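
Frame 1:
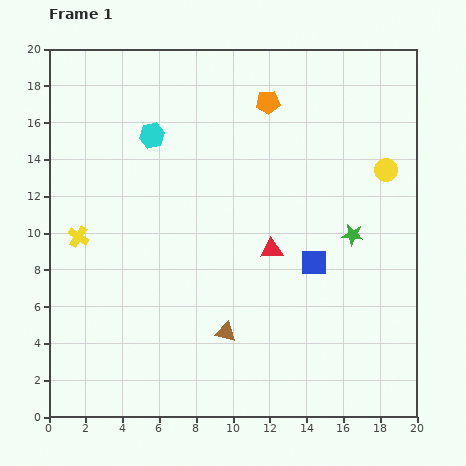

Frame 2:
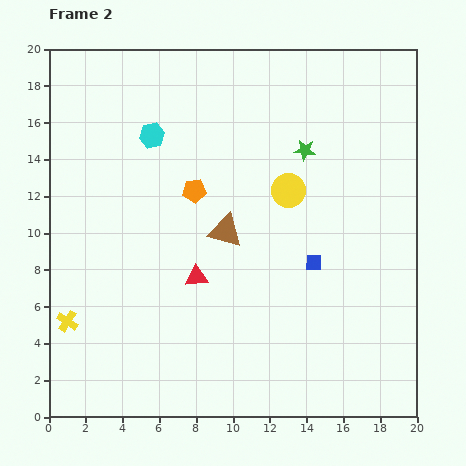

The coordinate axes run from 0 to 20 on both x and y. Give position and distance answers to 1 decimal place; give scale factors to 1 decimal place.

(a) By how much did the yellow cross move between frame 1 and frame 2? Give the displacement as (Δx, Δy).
(-0.6, -4.6)

The yellow cross was at (1.6, 9.8) in frame 1 and (1.0, 5.2) in frame 2.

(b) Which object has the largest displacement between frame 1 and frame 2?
the orange pentagon

(moved 6.2; next 5.5)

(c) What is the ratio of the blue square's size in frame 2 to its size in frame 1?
0.6×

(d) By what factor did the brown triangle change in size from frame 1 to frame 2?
1.7×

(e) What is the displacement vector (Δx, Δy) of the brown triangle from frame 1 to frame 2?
(0.0, 5.5)

The brown triangle was at (9.6, 4.6) in frame 1 and (9.6, 10.1) in frame 2.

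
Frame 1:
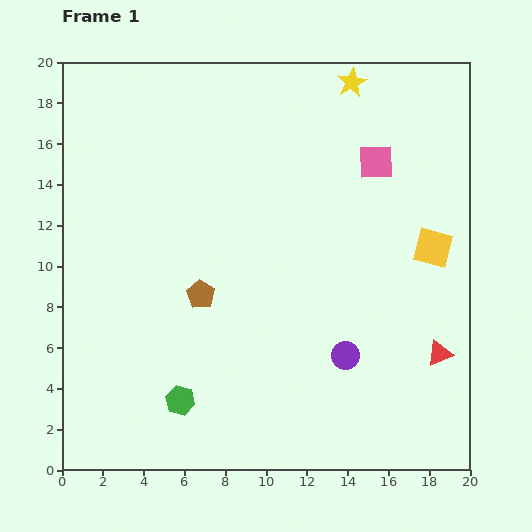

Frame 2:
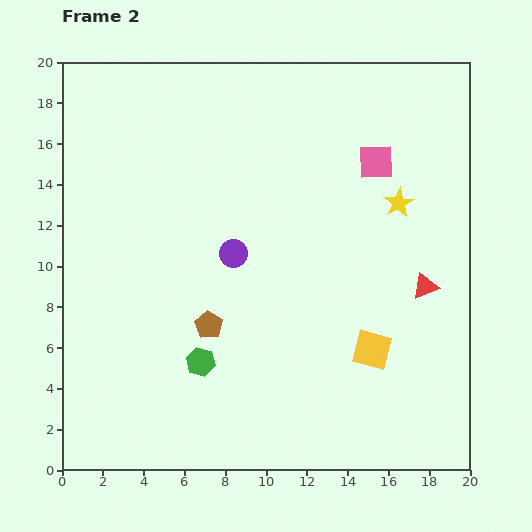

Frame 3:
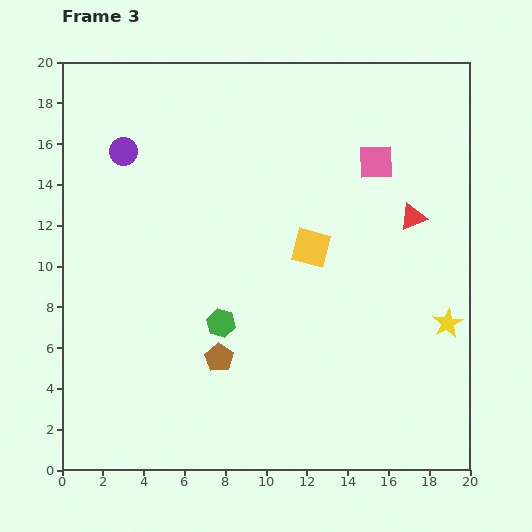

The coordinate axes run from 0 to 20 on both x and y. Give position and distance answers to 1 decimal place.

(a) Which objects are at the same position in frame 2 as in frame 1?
the pink square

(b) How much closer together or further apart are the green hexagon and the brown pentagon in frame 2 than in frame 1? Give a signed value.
-3.5

Distance in frame 1: 5.3. Distance in frame 2: 1.8.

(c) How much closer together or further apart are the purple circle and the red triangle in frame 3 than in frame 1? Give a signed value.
+10.0

Distance in frame 1: 4.6. Distance in frame 3: 14.6.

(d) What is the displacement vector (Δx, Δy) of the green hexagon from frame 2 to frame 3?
(1.0, 1.9)

The green hexagon was at (6.8, 5.3) in frame 2 and (7.8, 7.2) in frame 3.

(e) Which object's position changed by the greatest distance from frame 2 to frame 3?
the purple circle

(moved 7.4; next 6.4)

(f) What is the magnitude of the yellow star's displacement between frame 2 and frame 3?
6.4

The yellow star moved from (16.5, 13.1) to (18.9, 7.2), a distance of √(2.4² + 5.9²) ≈ 6.4.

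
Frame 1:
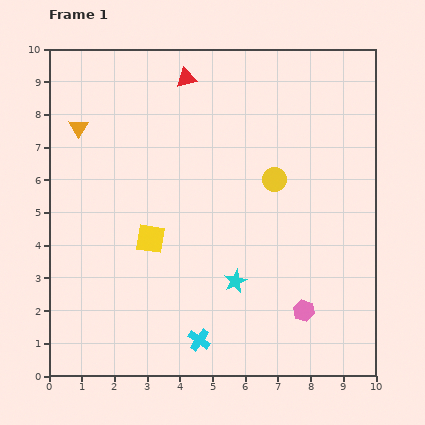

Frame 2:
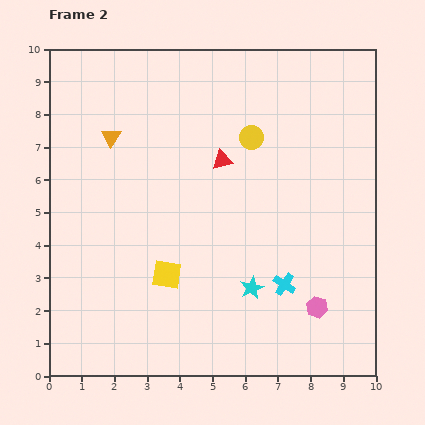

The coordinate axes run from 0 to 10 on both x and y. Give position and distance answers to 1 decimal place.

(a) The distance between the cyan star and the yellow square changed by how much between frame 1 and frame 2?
-0.3

Distance in frame 1: 2.9. Distance in frame 2: 2.6.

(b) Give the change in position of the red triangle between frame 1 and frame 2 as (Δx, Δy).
(1.1, -2.5)

The red triangle was at (4.2, 9.1) in frame 1 and (5.3, 6.6) in frame 2.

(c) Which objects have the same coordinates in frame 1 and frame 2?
none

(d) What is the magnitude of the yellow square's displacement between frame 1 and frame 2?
1.2

The yellow square moved from (3.1, 4.2) to (3.6, 3.1), a distance of √(0.5² + 1.1²) ≈ 1.2.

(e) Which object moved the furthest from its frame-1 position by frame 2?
the cyan cross

(moved 3.1; next 2.7)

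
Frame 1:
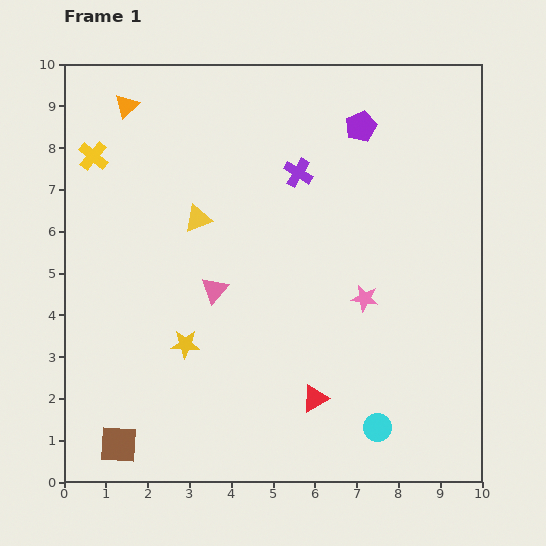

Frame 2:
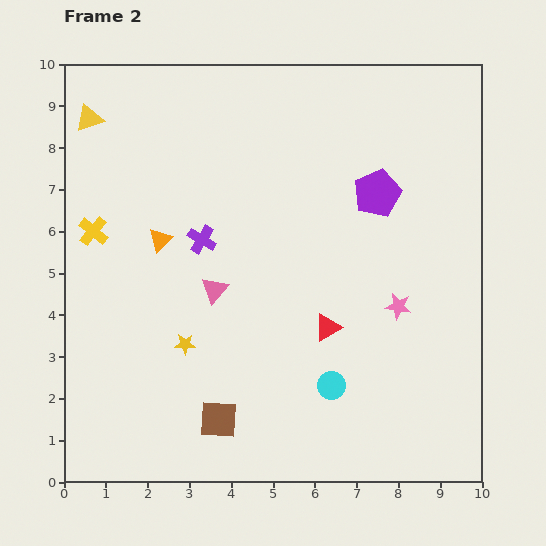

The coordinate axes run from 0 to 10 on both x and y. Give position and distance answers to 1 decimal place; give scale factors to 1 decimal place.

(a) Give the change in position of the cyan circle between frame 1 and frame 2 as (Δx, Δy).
(-1.1, 1.0)

The cyan circle was at (7.5, 1.3) in frame 1 and (6.4, 2.3) in frame 2.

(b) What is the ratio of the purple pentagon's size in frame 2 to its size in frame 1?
1.6×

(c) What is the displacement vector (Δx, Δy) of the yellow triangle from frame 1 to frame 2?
(-2.6, 2.4)

The yellow triangle was at (3.2, 6.3) in frame 1 and (0.6, 8.7) in frame 2.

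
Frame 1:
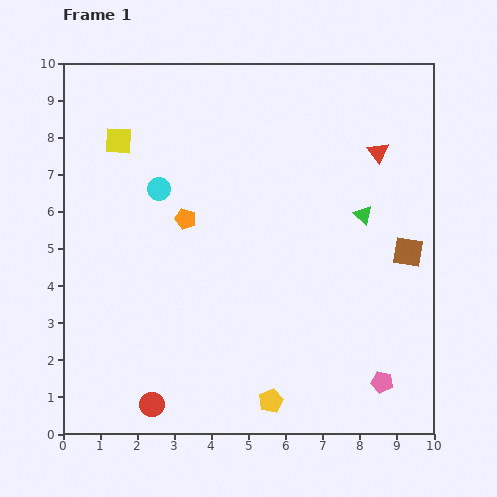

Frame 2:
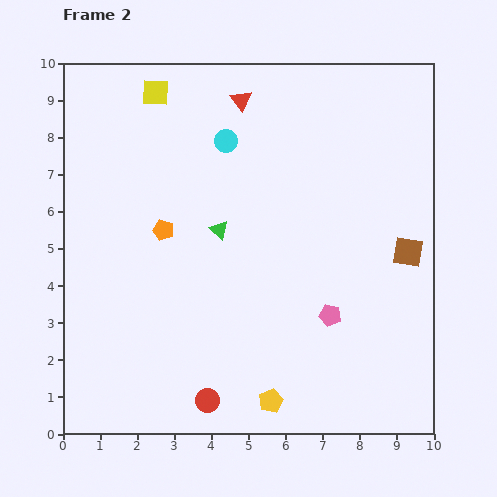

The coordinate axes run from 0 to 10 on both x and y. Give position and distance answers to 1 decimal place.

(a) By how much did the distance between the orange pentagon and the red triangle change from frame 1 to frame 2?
-1.4

Distance in frame 1: 5.5. Distance in frame 2: 4.1.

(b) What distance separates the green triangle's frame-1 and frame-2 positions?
3.9

The green triangle moved from (8.1, 5.9) to (4.2, 5.5), a distance of √(3.9² + 0.4²) ≈ 3.9.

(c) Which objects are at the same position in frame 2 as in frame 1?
the yellow pentagon, the brown square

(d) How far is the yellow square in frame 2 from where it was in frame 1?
1.6

The yellow square moved from (1.5, 7.9) to (2.5, 9.2), a distance of √(1.0² + 1.3²) ≈ 1.6.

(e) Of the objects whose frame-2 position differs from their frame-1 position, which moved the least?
the orange pentagon

(moved 0.7)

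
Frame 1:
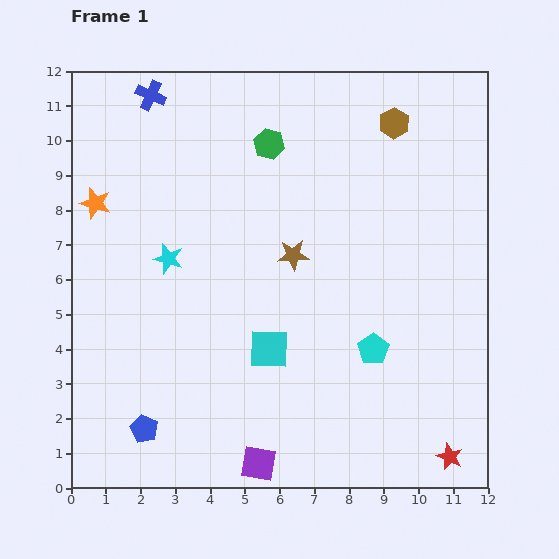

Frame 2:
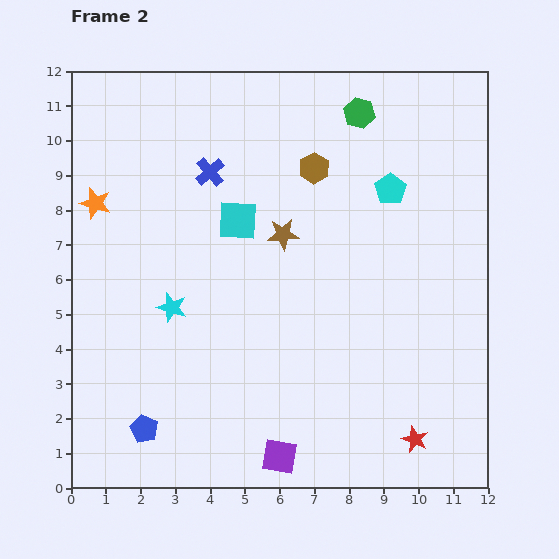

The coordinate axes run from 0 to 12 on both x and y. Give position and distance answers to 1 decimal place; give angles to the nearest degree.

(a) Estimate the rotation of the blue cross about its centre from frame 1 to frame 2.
25° clockwise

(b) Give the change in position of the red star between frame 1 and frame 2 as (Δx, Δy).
(-1.0, 0.5)

The red star was at (10.9, 0.9) in frame 1 and (9.9, 1.4) in frame 2.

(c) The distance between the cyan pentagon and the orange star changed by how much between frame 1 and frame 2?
-0.5

Distance in frame 1: 9.0. Distance in frame 2: 8.5.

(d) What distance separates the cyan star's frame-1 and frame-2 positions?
1.4

The cyan star moved from (2.8, 6.6) to (2.9, 5.2), a distance of √(0.1² + 1.4²) ≈ 1.4.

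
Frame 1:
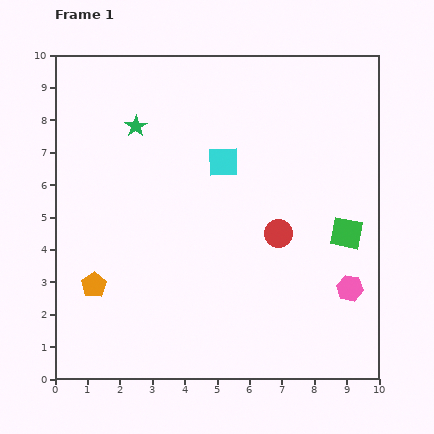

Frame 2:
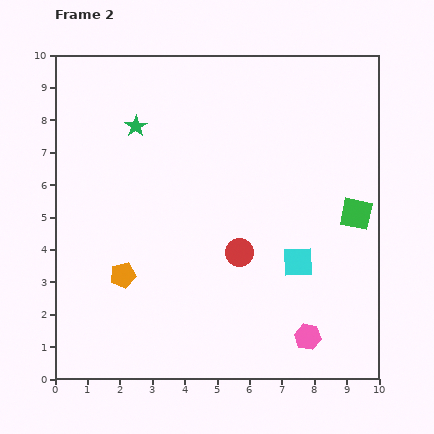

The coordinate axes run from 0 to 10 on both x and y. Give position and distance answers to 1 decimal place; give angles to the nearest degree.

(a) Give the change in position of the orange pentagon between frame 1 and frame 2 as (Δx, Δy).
(0.9, 0.3)

The orange pentagon was at (1.2, 2.9) in frame 1 and (2.1, 3.2) in frame 2.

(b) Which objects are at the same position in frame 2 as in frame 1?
the green star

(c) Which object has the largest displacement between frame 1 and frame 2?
the cyan square

(moved 3.9; next 2.0)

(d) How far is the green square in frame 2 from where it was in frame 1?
0.7

The green square moved from (9.0, 4.5) to (9.3, 5.1), a distance of √(0.3² + 0.6²) ≈ 0.7.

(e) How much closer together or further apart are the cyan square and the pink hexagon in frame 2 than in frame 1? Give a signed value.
-3.2

Distance in frame 1: 5.5. Distance in frame 2: 2.3.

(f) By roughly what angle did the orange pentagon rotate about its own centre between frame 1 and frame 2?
21° clockwise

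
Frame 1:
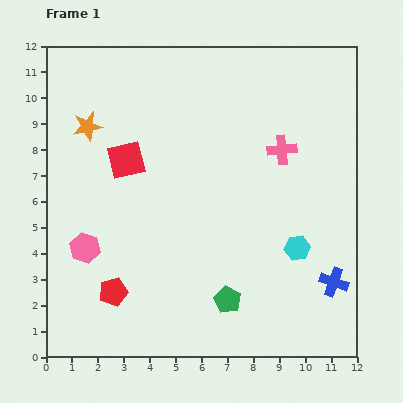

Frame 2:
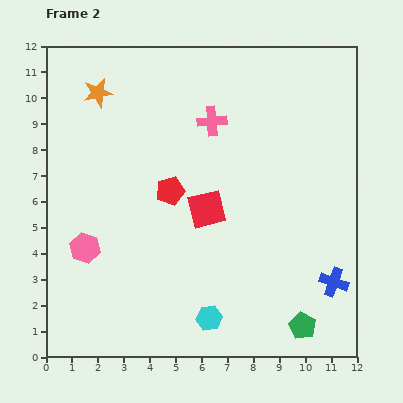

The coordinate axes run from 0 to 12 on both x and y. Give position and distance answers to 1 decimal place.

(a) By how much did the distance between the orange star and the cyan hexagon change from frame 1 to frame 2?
+0.3

Distance in frame 1: 9.4. Distance in frame 2: 9.7.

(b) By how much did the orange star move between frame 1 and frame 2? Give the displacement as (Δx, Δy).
(0.4, 1.3)

The orange star was at (1.6, 8.9) in frame 1 and (2.0, 10.2) in frame 2.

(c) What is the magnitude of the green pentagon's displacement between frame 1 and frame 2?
3.1

The green pentagon moved from (7.0, 2.2) to (9.9, 1.2), a distance of √(2.9² + 1.0²) ≈ 3.1.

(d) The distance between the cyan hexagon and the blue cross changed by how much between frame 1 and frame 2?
+3.1

Distance in frame 1: 1.9. Distance in frame 2: 5.0.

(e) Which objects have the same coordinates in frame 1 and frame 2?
the blue cross, the pink hexagon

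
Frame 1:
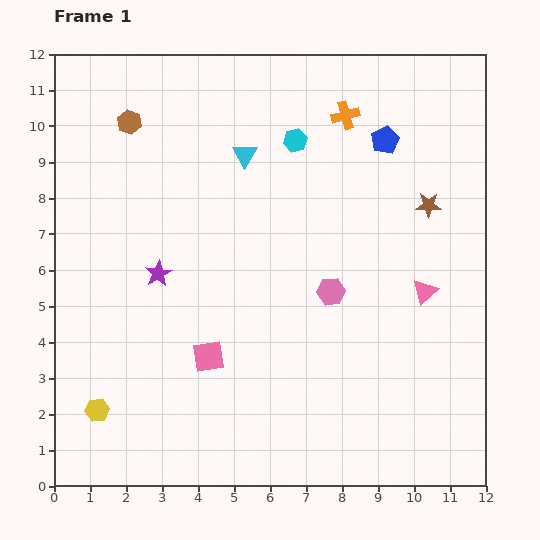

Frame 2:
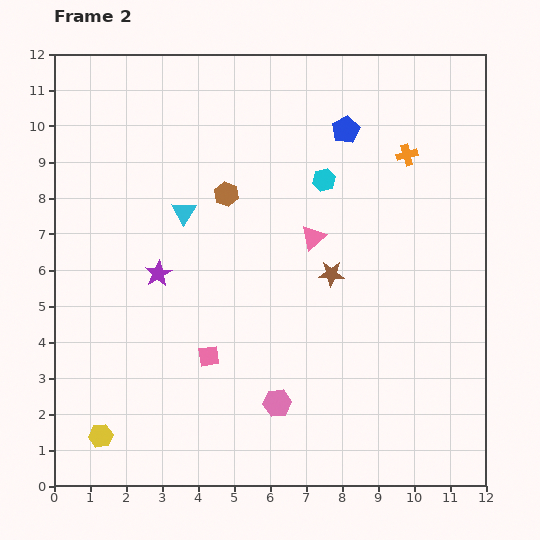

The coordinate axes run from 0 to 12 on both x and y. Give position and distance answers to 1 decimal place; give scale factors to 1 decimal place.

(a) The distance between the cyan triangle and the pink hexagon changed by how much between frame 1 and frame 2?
+1.4

Distance in frame 1: 4.5. Distance in frame 2: 5.9.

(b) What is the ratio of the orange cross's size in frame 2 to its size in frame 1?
0.8×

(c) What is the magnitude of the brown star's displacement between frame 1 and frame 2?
3.3

The brown star moved from (10.4, 7.8) to (7.7, 5.9), a distance of √(2.7² + 1.9²) ≈ 3.3.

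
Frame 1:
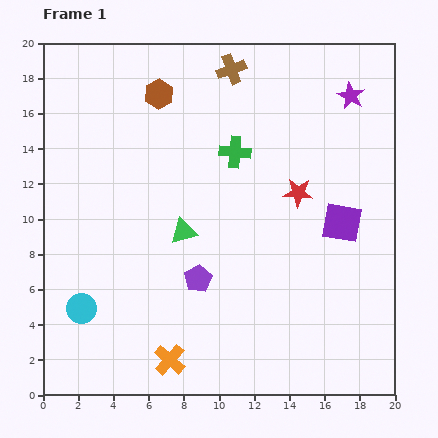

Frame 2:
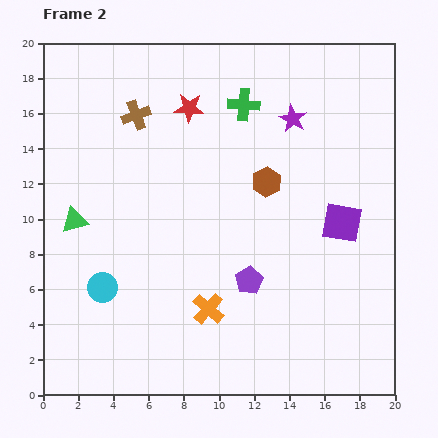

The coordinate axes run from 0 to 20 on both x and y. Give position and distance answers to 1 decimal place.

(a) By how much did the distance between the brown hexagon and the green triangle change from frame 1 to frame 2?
+3.2

Distance in frame 1: 7.9. Distance in frame 2: 11.1.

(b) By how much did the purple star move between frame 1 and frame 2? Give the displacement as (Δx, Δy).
(-3.3, -1.3)

The purple star was at (17.5, 17.0) in frame 1 and (14.2, 15.7) in frame 2.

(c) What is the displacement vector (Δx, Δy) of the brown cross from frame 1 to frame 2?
(-5.4, -2.6)

The brown cross was at (10.7, 18.5) in frame 1 and (5.3, 15.9) in frame 2.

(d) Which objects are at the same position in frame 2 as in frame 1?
the purple square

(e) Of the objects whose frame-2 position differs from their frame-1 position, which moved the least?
the cyan circle

(moved 1.7)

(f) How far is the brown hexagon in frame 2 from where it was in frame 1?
7.9

The brown hexagon moved from (6.6, 17.1) to (12.7, 12.1), a distance of √(6.1² + 5.0²) ≈ 7.9.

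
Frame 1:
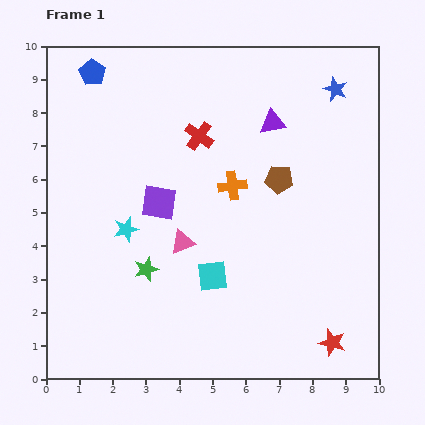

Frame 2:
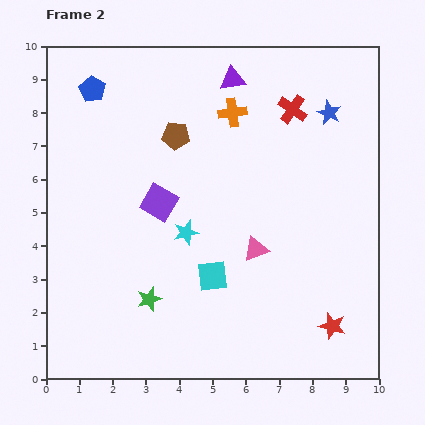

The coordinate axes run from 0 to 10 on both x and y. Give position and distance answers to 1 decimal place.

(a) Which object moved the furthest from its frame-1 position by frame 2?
the brown pentagon

(moved 3.4; next 2.9)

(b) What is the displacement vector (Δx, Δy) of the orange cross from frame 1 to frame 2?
(0.0, 2.2)

The orange cross was at (5.6, 5.8) in frame 1 and (5.6, 8.0) in frame 2.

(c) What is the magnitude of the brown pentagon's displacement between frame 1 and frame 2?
3.4

The brown pentagon moved from (7.0, 6.0) to (3.9, 7.3), a distance of √(3.1² + 1.3²) ≈ 3.4.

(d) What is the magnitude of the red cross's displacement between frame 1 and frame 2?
2.9

The red cross moved from (4.6, 7.3) to (7.4, 8.1), a distance of √(2.8² + 0.8²) ≈ 2.9.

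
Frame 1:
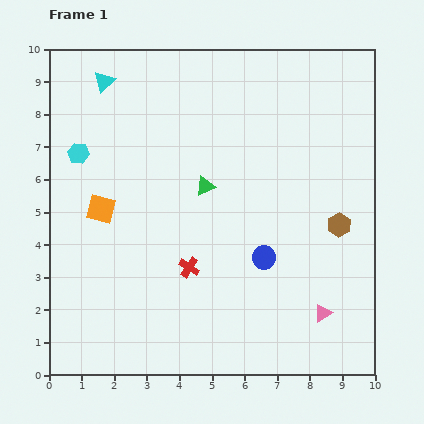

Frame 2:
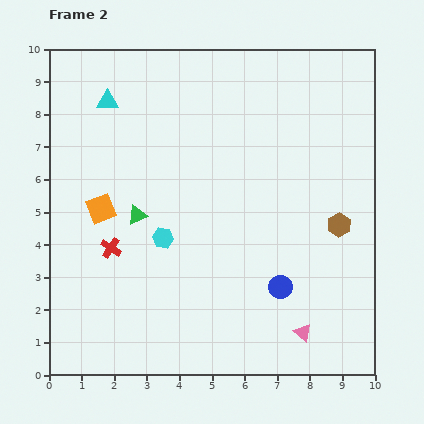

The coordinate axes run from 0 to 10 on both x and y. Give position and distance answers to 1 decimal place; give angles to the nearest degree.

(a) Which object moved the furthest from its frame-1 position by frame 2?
the cyan hexagon

(moved 3.7; next 2.5)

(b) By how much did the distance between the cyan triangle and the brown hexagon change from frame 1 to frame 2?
-0.3

Distance in frame 1: 8.4. Distance in frame 2: 8.1.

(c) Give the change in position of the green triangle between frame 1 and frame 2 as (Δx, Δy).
(-2.1, -0.9)

The green triangle was at (4.8, 5.8) in frame 1 and (2.7, 4.9) in frame 2.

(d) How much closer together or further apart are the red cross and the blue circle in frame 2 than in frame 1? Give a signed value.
+3.0

Distance in frame 1: 2.3. Distance in frame 2: 5.3.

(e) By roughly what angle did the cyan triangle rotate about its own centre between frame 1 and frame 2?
45° clockwise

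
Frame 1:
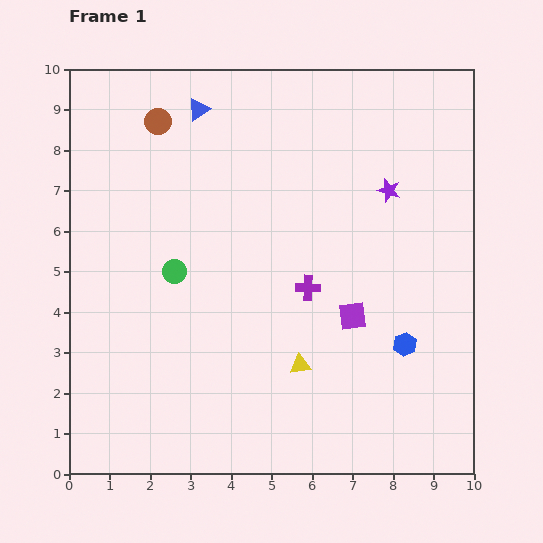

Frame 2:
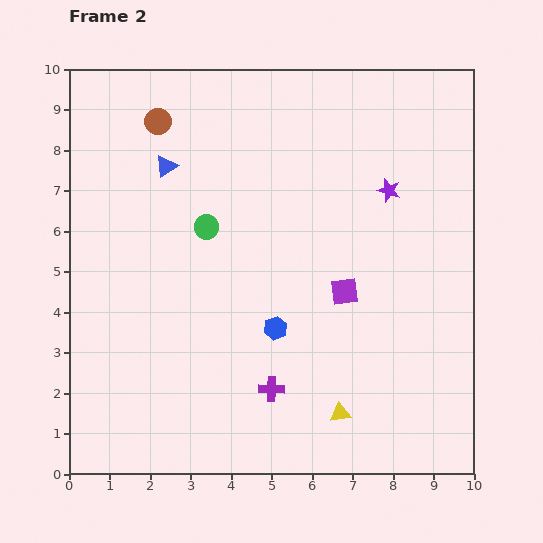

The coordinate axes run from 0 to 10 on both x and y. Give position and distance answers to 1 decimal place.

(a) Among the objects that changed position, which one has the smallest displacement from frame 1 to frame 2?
the purple square

(moved 0.6)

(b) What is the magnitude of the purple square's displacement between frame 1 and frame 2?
0.6

The purple square moved from (7.0, 3.9) to (6.8, 4.5), a distance of √(0.2² + 0.6²) ≈ 0.6.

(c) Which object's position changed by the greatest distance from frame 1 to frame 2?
the blue hexagon

(moved 3.2; next 2.7)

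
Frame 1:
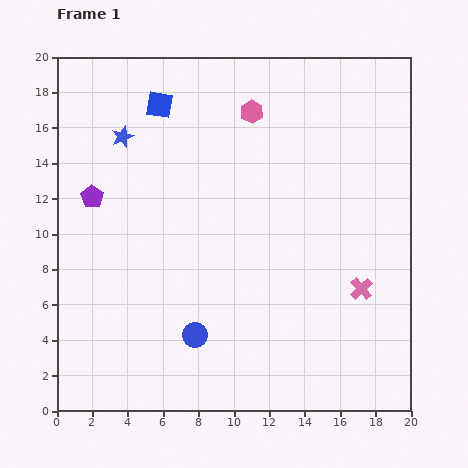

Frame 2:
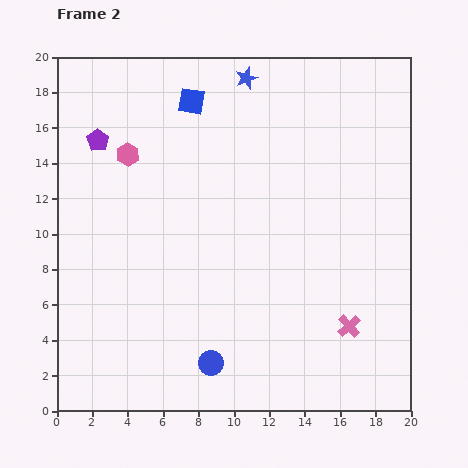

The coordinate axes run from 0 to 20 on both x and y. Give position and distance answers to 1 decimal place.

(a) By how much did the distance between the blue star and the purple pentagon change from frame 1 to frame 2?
+5.3

Distance in frame 1: 3.8. Distance in frame 2: 9.1.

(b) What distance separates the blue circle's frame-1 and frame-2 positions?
1.8

The blue circle moved from (7.8, 4.3) to (8.7, 2.7), a distance of √(0.9² + 1.6²) ≈ 1.8.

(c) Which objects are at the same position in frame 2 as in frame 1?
none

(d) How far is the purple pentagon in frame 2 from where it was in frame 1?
3.2

The purple pentagon moved from (2.0, 12.1) to (2.3, 15.3), a distance of √(0.3² + 3.2²) ≈ 3.2.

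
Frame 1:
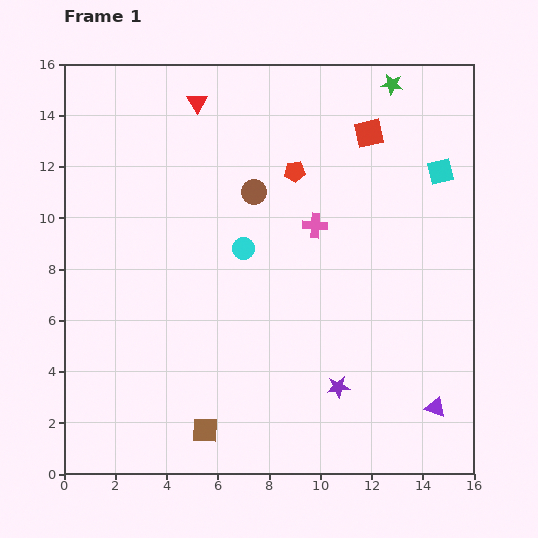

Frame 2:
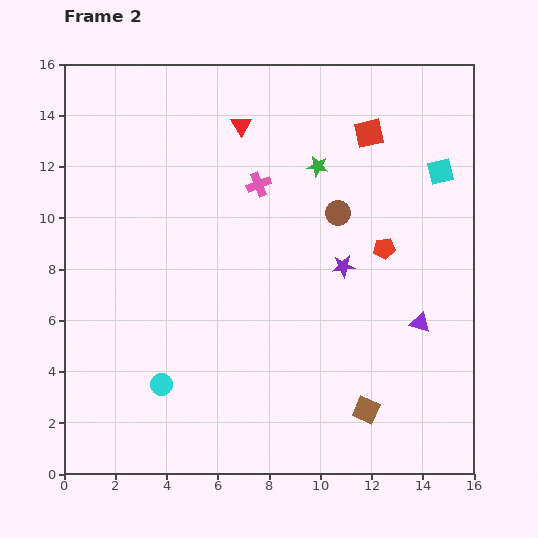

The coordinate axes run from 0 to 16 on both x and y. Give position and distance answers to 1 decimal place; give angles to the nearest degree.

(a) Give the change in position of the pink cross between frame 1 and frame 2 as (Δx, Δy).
(-2.2, 1.6)

The pink cross was at (9.8, 9.7) in frame 1 and (7.6, 11.3) in frame 2.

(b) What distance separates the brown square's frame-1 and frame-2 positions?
6.4

The brown square moved from (5.5, 1.7) to (11.8, 2.5), a distance of √(6.3² + 0.8²) ≈ 6.4.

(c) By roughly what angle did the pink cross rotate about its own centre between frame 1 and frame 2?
25° counter-clockwise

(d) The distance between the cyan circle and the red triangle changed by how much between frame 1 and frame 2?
+4.6

Distance in frame 1: 6.0. Distance in frame 2: 10.6.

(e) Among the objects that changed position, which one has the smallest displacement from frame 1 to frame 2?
the red triangle

(moved 1.9)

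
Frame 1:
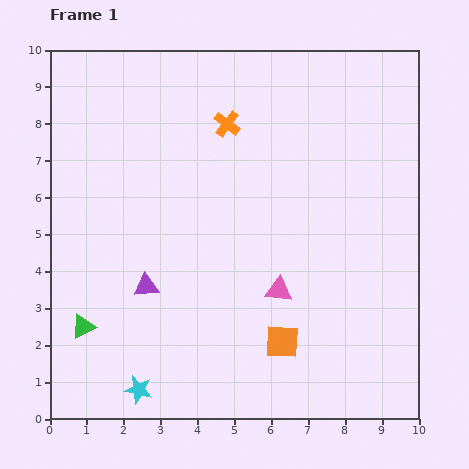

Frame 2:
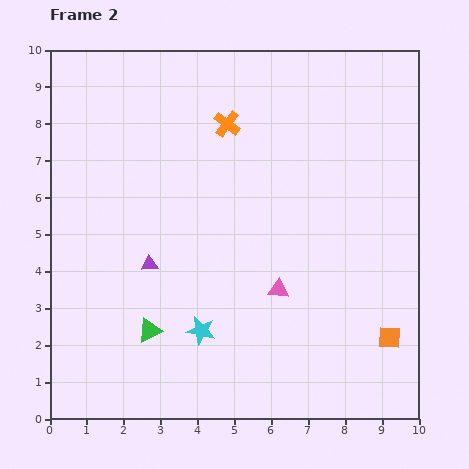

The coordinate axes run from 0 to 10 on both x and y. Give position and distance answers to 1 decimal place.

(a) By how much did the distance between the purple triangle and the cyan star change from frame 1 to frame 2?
-0.5

Distance in frame 1: 2.8. Distance in frame 2: 2.3.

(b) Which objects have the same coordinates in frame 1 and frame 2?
the orange cross, the pink triangle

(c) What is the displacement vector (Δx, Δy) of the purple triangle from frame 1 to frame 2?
(0.1, 0.6)

The purple triangle was at (2.6, 3.6) in frame 1 and (2.7, 4.2) in frame 2.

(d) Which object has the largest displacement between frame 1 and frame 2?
the orange square

(moved 2.9; next 2.3)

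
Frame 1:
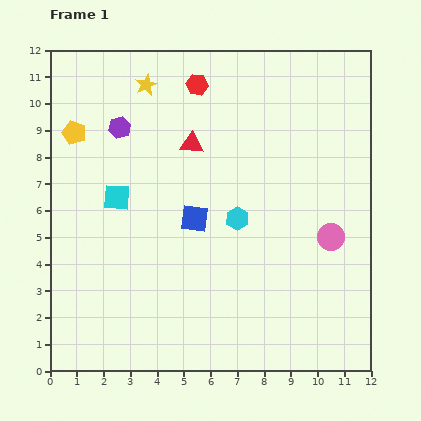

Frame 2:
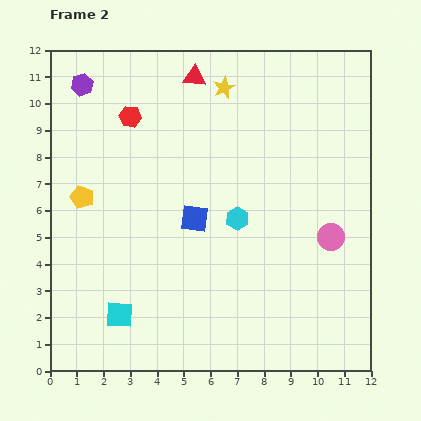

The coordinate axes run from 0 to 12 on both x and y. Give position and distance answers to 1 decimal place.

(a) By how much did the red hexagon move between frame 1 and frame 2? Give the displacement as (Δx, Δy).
(-2.5, -1.2)

The red hexagon was at (5.5, 10.7) in frame 1 and (3.0, 9.5) in frame 2.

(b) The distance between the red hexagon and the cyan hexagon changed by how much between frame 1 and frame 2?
+0.3

Distance in frame 1: 5.2. Distance in frame 2: 5.5.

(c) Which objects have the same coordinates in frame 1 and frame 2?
the pink circle, the blue square, the cyan hexagon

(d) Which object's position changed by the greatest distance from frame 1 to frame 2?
the cyan square

(moved 4.4; next 2.9)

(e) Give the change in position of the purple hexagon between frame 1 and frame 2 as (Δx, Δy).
(-1.4, 1.6)

The purple hexagon was at (2.6, 9.1) in frame 1 and (1.2, 10.7) in frame 2.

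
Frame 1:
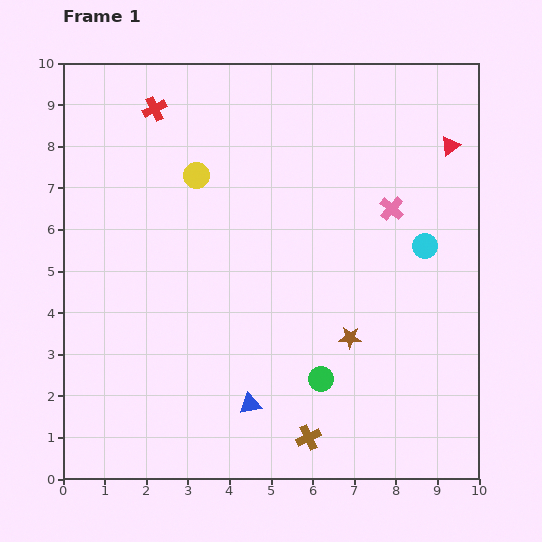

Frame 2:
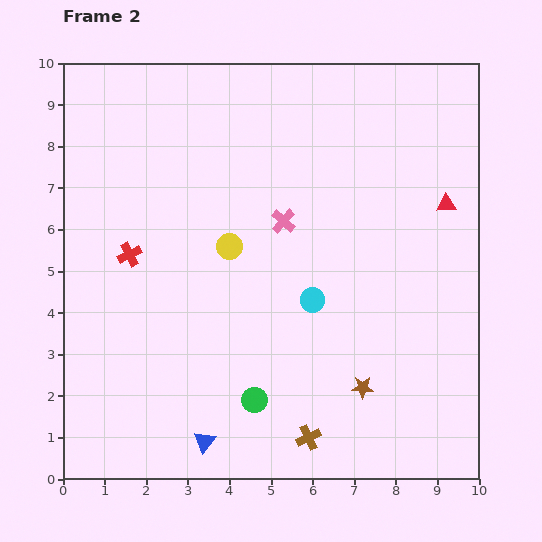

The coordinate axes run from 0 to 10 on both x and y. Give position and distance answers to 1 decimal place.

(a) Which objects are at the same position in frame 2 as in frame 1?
the brown cross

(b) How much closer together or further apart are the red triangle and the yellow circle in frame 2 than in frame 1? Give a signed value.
-0.8

Distance in frame 1: 6.1. Distance in frame 2: 5.3.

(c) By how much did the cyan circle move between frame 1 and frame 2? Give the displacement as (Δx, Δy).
(-2.7, -1.3)

The cyan circle was at (8.7, 5.6) in frame 1 and (6.0, 4.3) in frame 2.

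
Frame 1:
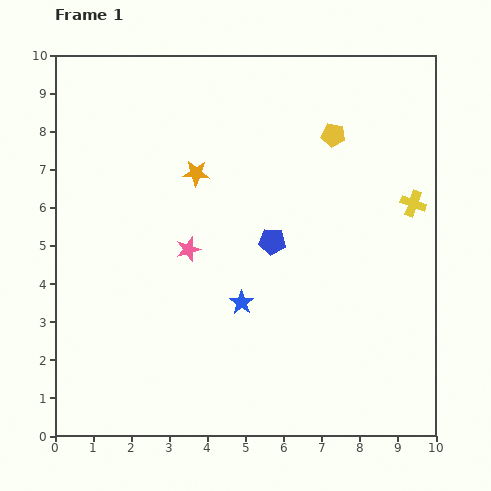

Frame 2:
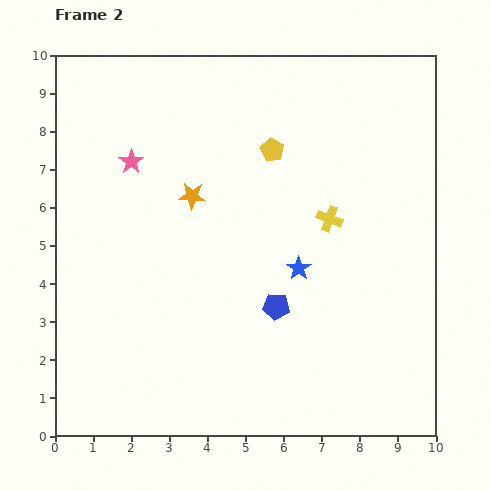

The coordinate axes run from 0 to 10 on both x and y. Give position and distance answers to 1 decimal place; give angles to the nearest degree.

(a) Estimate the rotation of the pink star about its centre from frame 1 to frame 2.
19° counter-clockwise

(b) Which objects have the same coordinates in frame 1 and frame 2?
none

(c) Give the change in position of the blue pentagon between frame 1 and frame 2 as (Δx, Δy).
(0.1, -1.7)

The blue pentagon was at (5.7, 5.1) in frame 1 and (5.8, 3.4) in frame 2.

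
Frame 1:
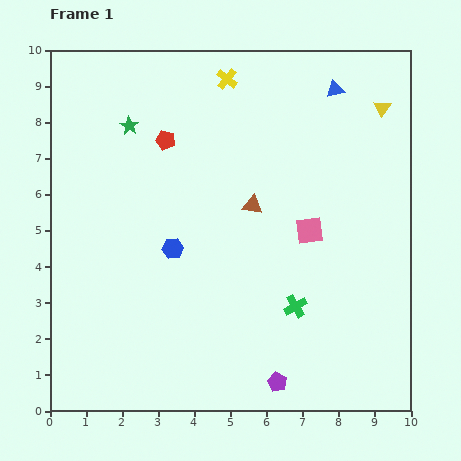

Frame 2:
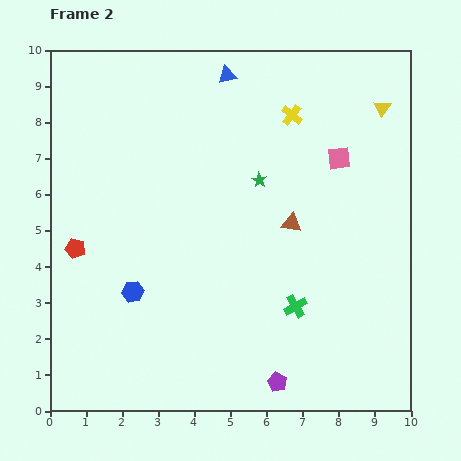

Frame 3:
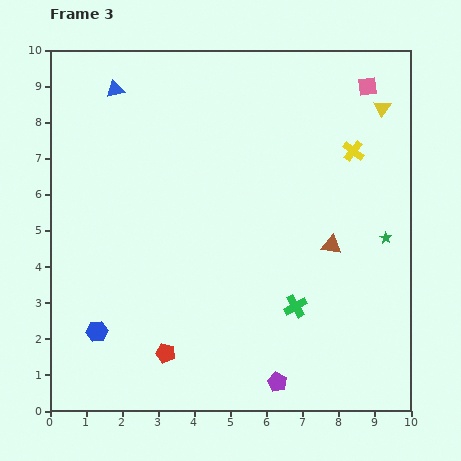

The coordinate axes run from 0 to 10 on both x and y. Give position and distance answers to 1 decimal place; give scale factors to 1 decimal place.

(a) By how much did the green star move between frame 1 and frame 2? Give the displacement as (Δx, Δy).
(3.6, -1.5)

The green star was at (2.2, 7.9) in frame 1 and (5.8, 6.4) in frame 2.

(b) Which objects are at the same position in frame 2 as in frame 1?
the yellow triangle, the purple pentagon, the green cross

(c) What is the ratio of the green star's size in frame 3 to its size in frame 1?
0.6×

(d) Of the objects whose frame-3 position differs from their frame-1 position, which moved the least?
the brown triangle

(moved 2.5)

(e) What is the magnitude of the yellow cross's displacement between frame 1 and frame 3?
4.0

The yellow cross moved from (4.9, 9.2) to (8.4, 7.2), a distance of √(3.5² + 2.0²) ≈ 4.0.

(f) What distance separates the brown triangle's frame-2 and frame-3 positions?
1.3

The brown triangle moved from (6.7, 5.2) to (7.8, 4.6), a distance of √(1.1² + 0.6²) ≈ 1.3.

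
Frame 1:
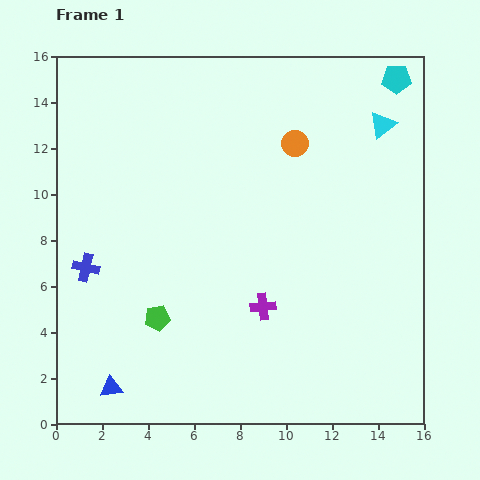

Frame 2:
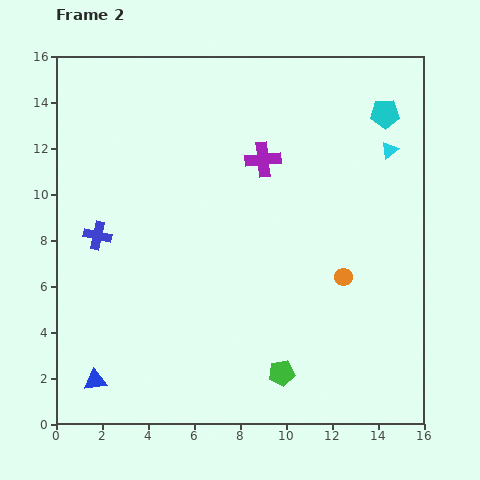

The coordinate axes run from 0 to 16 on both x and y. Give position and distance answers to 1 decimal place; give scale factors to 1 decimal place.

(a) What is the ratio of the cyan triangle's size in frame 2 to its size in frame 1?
0.6×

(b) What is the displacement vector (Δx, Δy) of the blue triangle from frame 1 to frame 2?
(-0.7, 0.3)

The blue triangle was at (2.4, 1.6) in frame 1 and (1.7, 1.9) in frame 2.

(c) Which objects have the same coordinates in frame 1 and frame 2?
none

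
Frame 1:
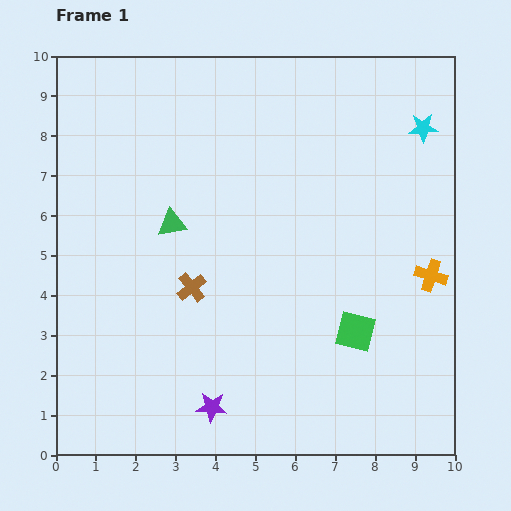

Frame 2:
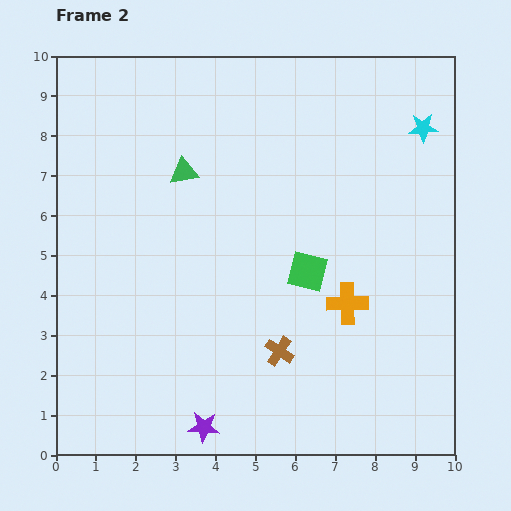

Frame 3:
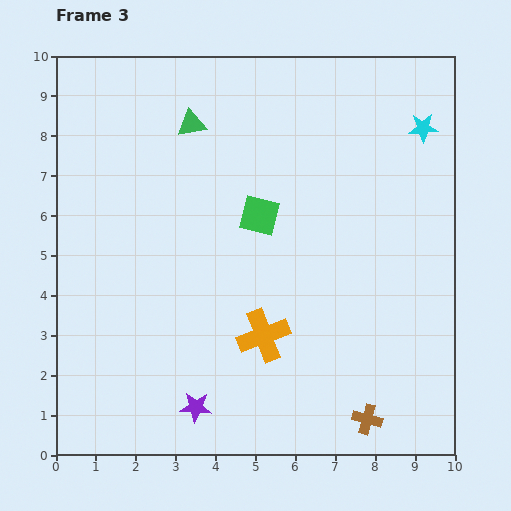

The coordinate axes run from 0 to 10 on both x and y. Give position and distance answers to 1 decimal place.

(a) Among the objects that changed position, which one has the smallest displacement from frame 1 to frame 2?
the purple star

(moved 0.5)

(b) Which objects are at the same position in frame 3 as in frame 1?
the cyan star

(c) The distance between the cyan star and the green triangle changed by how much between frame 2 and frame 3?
-0.3

Distance in frame 2: 6.1. Distance in frame 3: 5.8.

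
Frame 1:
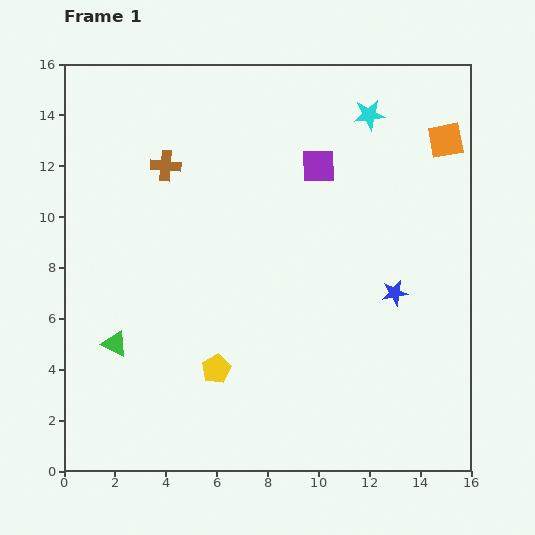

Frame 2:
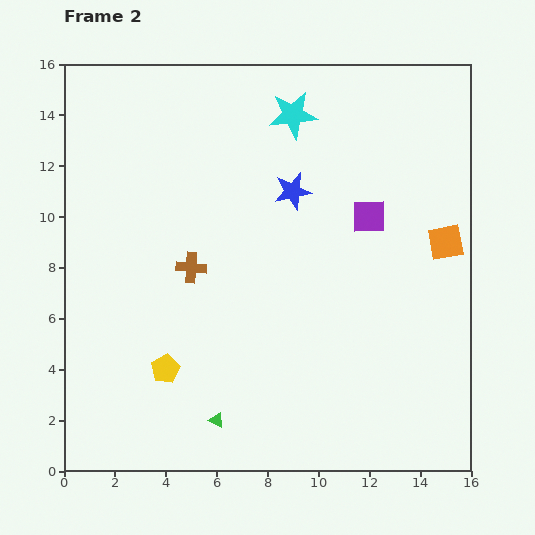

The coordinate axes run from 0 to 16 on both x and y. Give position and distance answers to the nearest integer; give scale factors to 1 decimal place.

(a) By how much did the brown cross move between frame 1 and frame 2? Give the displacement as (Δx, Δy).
(1, -4)

The brown cross was at (4, 12) in frame 1 and (5, 8) in frame 2.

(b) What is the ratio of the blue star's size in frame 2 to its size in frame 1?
1.5×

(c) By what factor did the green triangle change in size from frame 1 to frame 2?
0.6×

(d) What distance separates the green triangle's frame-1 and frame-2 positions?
5

The green triangle moved from (2, 5) to (6, 2), a distance of √(4² + 3²) ≈ 5.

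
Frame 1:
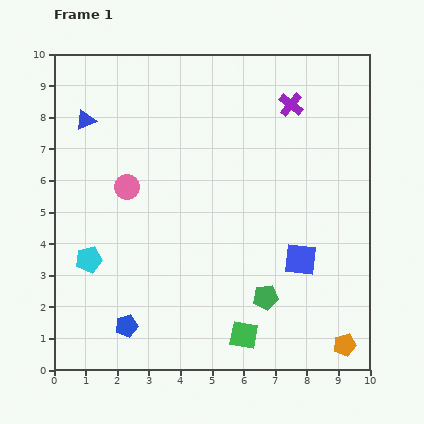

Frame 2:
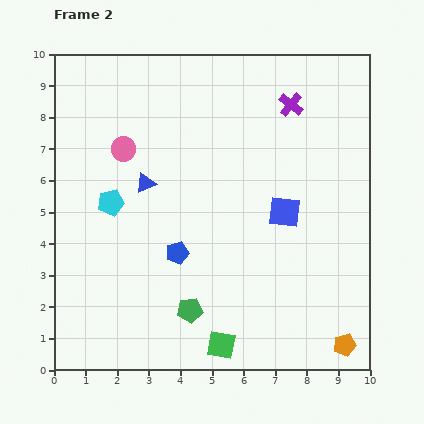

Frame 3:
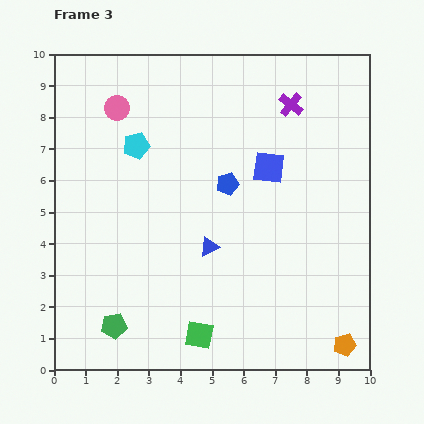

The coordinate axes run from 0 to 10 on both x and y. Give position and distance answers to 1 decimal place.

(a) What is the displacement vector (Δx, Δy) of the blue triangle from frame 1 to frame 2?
(1.9, -2.0)

The blue triangle was at (1.0, 7.9) in frame 1 and (2.9, 5.9) in frame 2.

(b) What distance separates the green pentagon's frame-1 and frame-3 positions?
4.9

The green pentagon moved from (6.7, 2.3) to (1.9, 1.4), a distance of √(4.8² + 0.9²) ≈ 4.9.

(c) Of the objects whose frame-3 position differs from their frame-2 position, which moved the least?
the green square

(moved 0.8)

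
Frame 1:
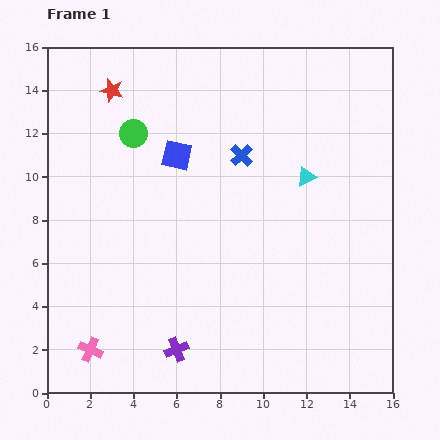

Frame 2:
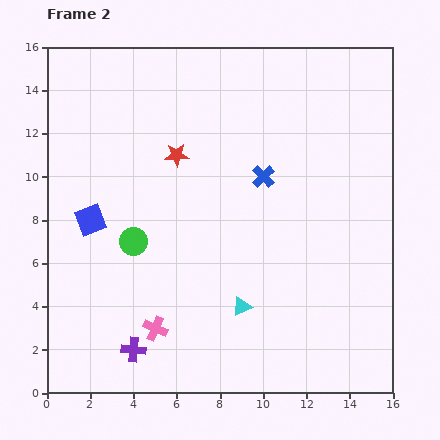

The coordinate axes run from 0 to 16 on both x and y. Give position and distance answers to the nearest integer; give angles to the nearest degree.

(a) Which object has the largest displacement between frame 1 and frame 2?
the cyan triangle

(moved 7; next 5)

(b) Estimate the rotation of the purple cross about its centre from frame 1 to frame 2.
27° clockwise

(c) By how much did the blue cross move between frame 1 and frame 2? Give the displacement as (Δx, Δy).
(1, -1)

The blue cross was at (9, 11) in frame 1 and (10, 10) in frame 2.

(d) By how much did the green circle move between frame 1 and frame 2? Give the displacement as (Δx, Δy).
(0, -5)

The green circle was at (4, 12) in frame 1 and (4, 7) in frame 2.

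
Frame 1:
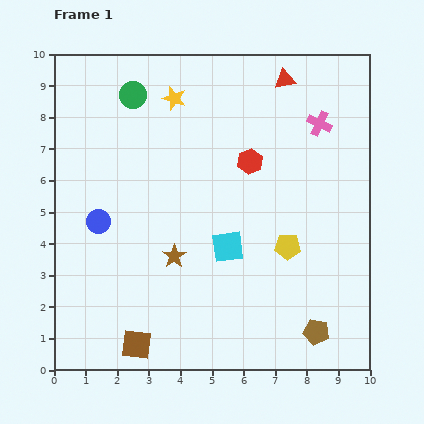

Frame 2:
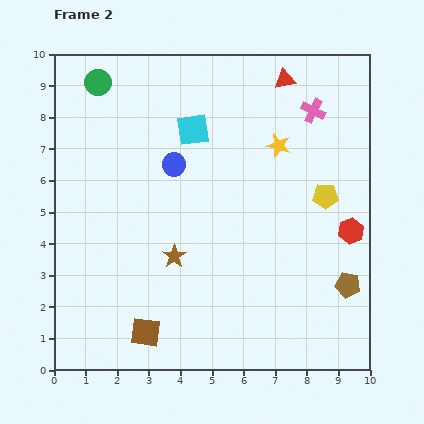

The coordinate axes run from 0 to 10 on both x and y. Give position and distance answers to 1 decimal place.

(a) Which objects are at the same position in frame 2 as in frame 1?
the brown star, the red triangle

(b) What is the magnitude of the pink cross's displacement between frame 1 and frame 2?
0.4

The pink cross moved from (8.4, 7.8) to (8.2, 8.2), a distance of √(0.2² + 0.4²) ≈ 0.4.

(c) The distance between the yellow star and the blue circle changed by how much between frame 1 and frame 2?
-1.2

Distance in frame 1: 4.6. Distance in frame 2: 3.4.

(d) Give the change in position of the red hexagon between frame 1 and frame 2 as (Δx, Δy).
(3.2, -2.2)

The red hexagon was at (6.2, 6.6) in frame 1 and (9.4, 4.4) in frame 2.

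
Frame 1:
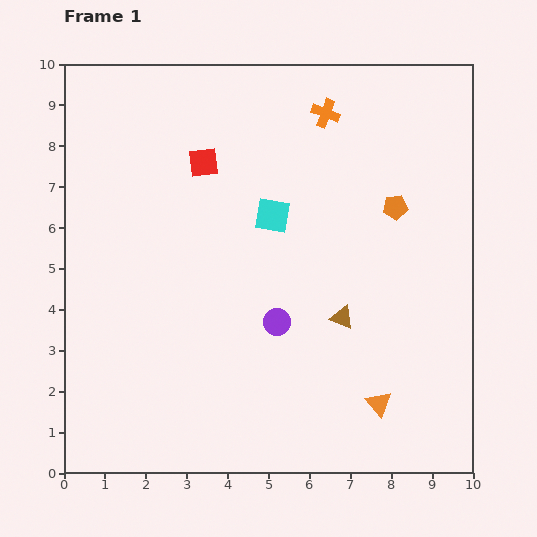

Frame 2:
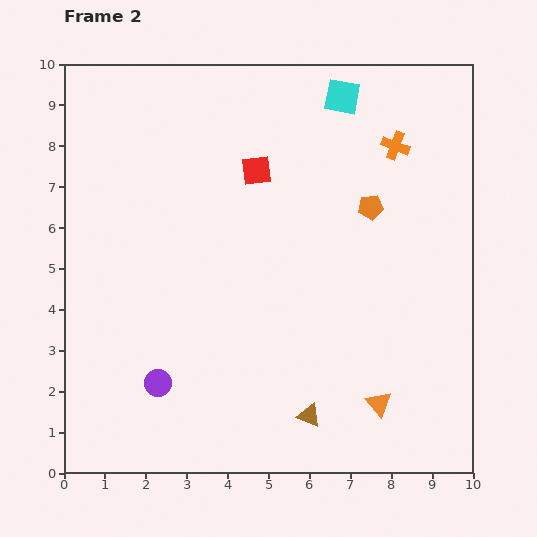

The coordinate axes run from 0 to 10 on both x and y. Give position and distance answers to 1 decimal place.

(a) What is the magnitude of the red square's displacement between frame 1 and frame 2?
1.3

The red square moved from (3.4, 7.6) to (4.7, 7.4), a distance of √(1.3² + 0.2²) ≈ 1.3.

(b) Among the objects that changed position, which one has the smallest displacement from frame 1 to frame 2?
the orange pentagon

(moved 0.6)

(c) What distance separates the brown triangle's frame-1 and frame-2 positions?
2.5

The brown triangle moved from (6.8, 3.8) to (6.0, 1.4), a distance of √(0.8² + 2.4²) ≈ 2.5.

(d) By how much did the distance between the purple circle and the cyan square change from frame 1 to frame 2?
+5.7

Distance in frame 1: 2.6. Distance in frame 2: 8.3.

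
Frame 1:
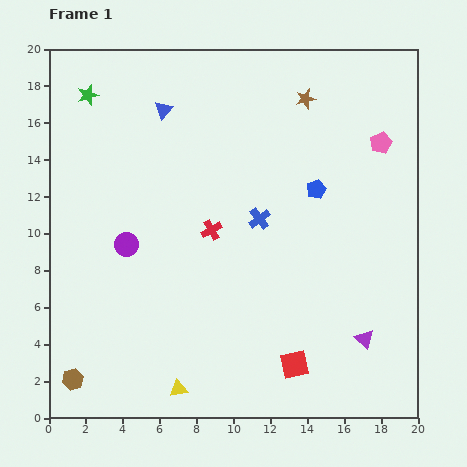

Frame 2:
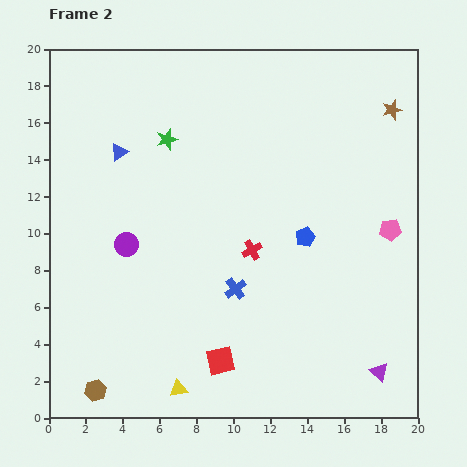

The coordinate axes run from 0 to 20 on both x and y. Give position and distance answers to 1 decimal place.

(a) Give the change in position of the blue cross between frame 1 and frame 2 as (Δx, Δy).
(-1.3, -3.8)

The blue cross was at (11.4, 10.8) in frame 1 and (10.1, 7.0) in frame 2.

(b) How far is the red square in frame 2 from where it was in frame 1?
4.0

The red square moved from (13.3, 2.9) to (9.3, 3.1), a distance of √(4.0² + 0.2²) ≈ 4.0.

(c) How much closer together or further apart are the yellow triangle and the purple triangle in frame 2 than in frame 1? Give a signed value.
+0.4

Distance in frame 1: 10.5. Distance in frame 2: 10.9.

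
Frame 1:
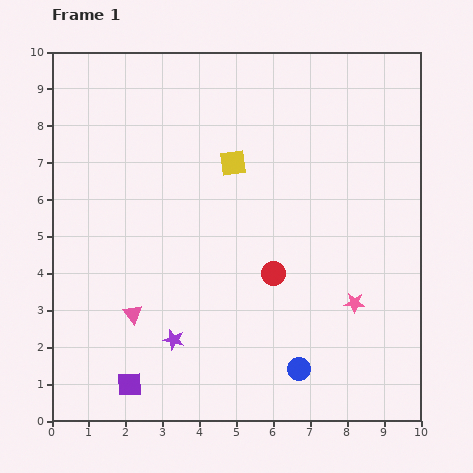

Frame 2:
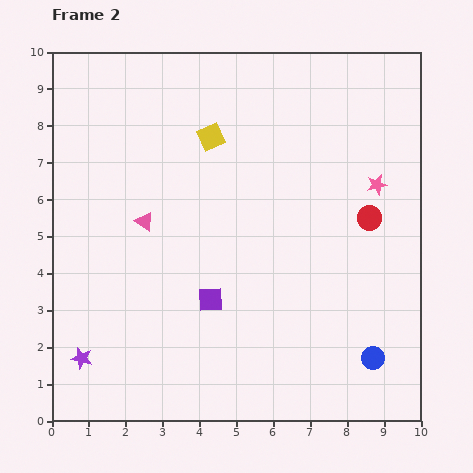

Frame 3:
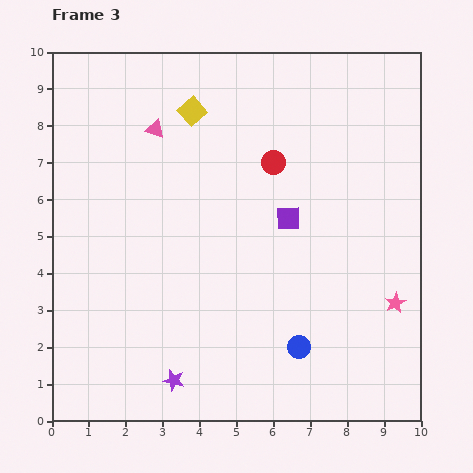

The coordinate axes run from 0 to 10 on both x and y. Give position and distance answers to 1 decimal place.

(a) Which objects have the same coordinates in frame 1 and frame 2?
none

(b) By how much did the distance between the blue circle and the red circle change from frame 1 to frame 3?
+2.3

Distance in frame 1: 2.7. Distance in frame 3: 5.0.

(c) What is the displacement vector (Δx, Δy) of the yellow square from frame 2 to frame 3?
(-0.5, 0.7)

The yellow square was at (4.3, 7.7) in frame 2 and (3.8, 8.4) in frame 3.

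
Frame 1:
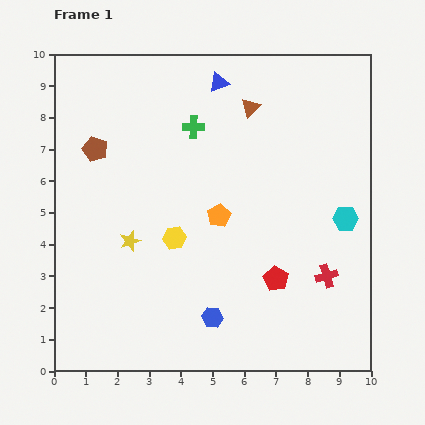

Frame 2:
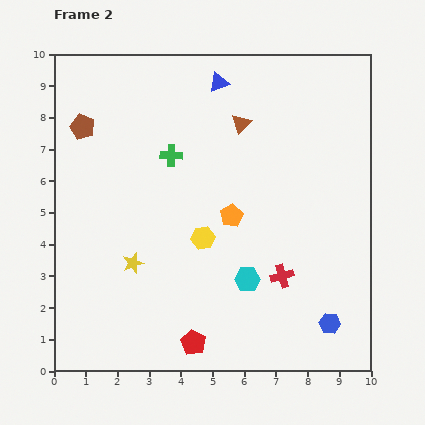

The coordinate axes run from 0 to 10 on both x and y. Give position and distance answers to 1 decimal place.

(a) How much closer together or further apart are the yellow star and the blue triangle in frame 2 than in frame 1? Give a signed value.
+0.6

Distance in frame 1: 5.7. Distance in frame 2: 6.3.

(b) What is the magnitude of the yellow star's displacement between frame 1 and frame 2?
0.7

The yellow star moved from (2.4, 4.1) to (2.5, 3.4), a distance of √(0.1² + 0.7²) ≈ 0.7.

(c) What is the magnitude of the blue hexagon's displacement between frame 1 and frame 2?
3.7

The blue hexagon moved from (5.0, 1.7) to (8.7, 1.5), a distance of √(3.7² + 0.2²) ≈ 3.7.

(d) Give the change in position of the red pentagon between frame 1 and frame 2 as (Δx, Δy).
(-2.6, -2.0)

The red pentagon was at (7.0, 2.9) in frame 1 and (4.4, 0.9) in frame 2.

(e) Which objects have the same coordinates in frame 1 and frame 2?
the blue triangle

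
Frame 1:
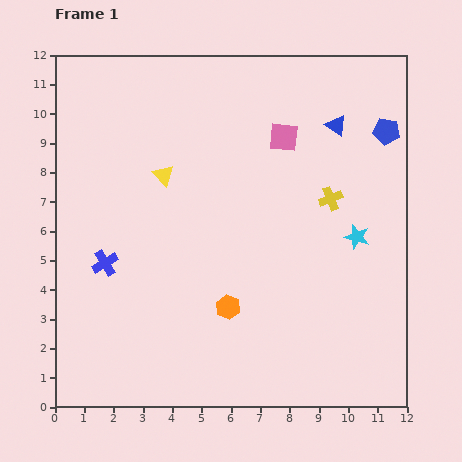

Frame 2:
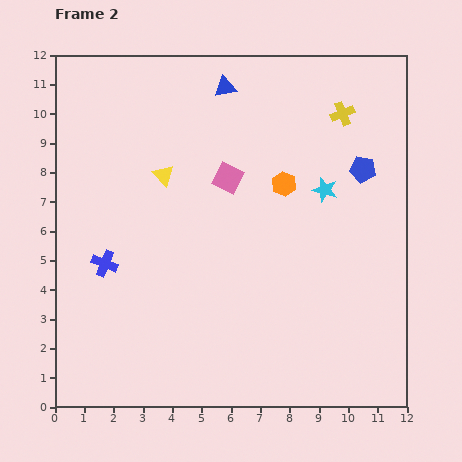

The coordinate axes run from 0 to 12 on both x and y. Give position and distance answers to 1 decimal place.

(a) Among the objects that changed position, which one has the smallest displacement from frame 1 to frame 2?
the blue pentagon

(moved 1.5)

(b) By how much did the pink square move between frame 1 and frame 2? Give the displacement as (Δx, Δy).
(-1.9, -1.4)

The pink square was at (7.8, 9.2) in frame 1 and (5.9, 7.8) in frame 2.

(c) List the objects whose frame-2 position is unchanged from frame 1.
the blue cross, the yellow triangle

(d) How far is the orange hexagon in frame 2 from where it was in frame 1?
4.6

The orange hexagon moved from (5.9, 3.4) to (7.8, 7.6), a distance of √(1.9² + 4.2²) ≈ 4.6.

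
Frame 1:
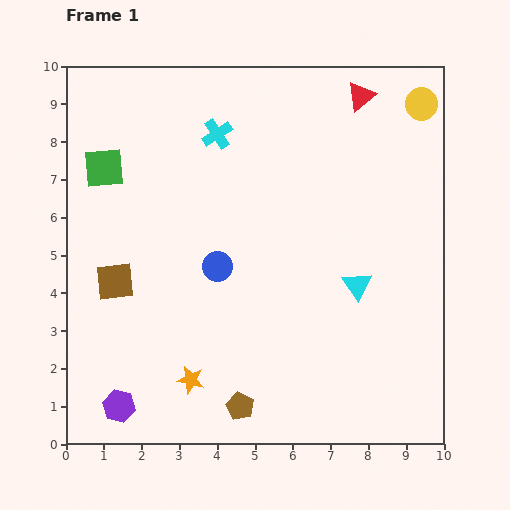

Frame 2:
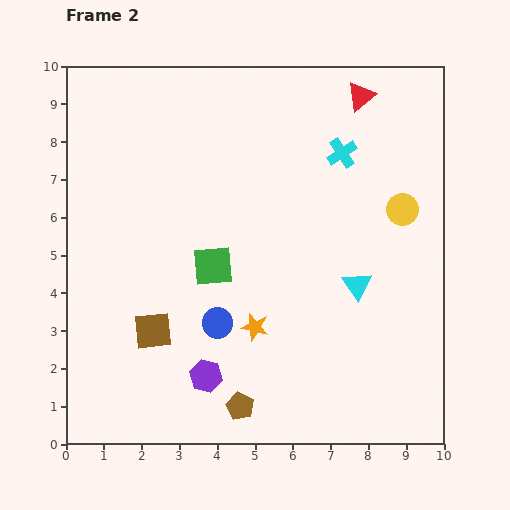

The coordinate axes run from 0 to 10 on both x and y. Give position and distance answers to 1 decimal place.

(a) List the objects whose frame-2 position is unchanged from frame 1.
the brown pentagon, the red triangle, the cyan triangle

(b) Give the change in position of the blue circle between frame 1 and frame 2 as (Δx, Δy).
(0.0, -1.5)

The blue circle was at (4.0, 4.7) in frame 1 and (4.0, 3.2) in frame 2.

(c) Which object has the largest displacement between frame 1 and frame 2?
the green square

(moved 3.9; next 3.3)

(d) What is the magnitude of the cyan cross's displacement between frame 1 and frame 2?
3.3

The cyan cross moved from (4.0, 8.2) to (7.3, 7.7), a distance of √(3.3² + 0.5²) ≈ 3.3.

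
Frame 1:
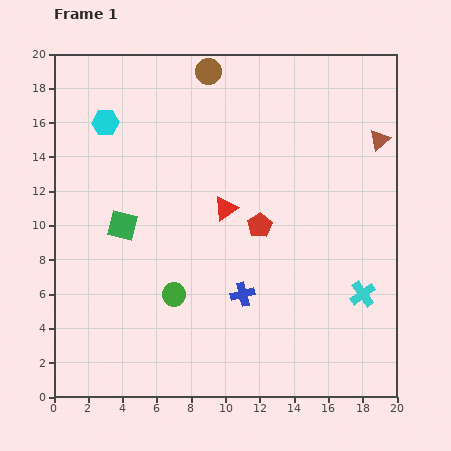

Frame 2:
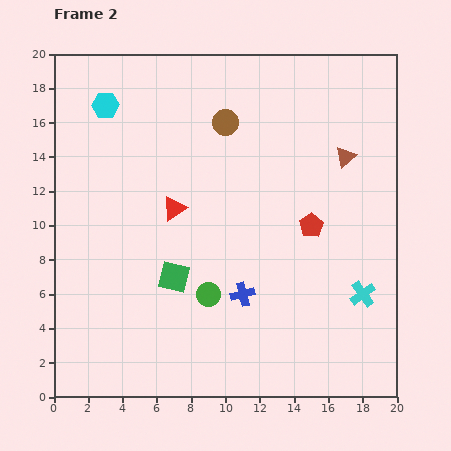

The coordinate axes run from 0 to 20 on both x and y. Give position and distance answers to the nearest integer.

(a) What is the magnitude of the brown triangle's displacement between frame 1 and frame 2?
2

The brown triangle moved from (19, 15) to (17, 14), a distance of √(2² + 1²) ≈ 2.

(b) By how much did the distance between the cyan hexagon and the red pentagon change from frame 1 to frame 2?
+3

Distance in frame 1: 11. Distance in frame 2: 14.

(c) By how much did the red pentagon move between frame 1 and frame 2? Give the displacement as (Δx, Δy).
(3, 0)

The red pentagon was at (12, 10) in frame 1 and (15, 10) in frame 2.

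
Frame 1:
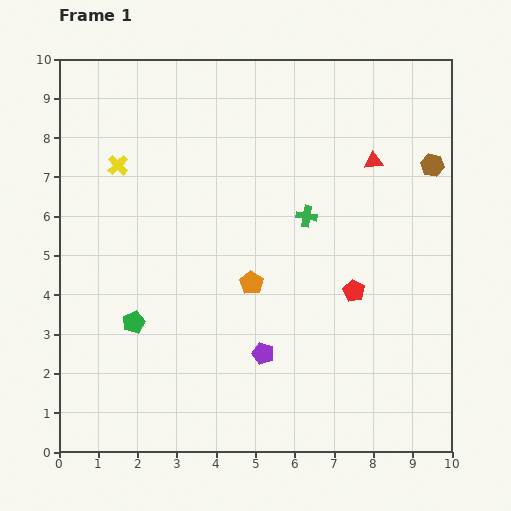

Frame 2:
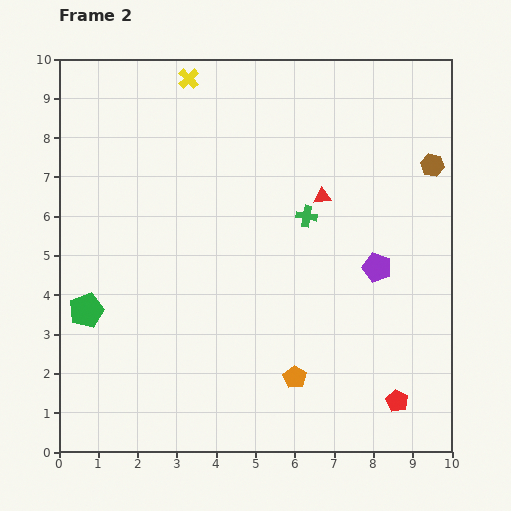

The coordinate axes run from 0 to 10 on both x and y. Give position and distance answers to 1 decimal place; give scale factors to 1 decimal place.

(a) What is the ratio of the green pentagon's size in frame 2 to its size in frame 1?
1.6×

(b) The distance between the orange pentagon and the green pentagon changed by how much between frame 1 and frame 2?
+2.4

Distance in frame 1: 3.2. Distance in frame 2: 5.6.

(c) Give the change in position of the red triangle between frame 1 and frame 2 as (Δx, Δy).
(-1.3, -0.9)

The red triangle was at (8.0, 7.4) in frame 1 and (6.7, 6.5) in frame 2.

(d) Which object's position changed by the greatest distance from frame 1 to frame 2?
the purple pentagon

(moved 3.6; next 3.0)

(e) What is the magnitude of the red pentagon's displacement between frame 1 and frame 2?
3.0

The red pentagon moved from (7.5, 4.1) to (8.6, 1.3), a distance of √(1.1² + 2.8²) ≈ 3.0.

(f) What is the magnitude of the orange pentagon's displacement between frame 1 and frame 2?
2.6

The orange pentagon moved from (4.9, 4.3) to (6.0, 1.9), a distance of √(1.1² + 2.4²) ≈ 2.6.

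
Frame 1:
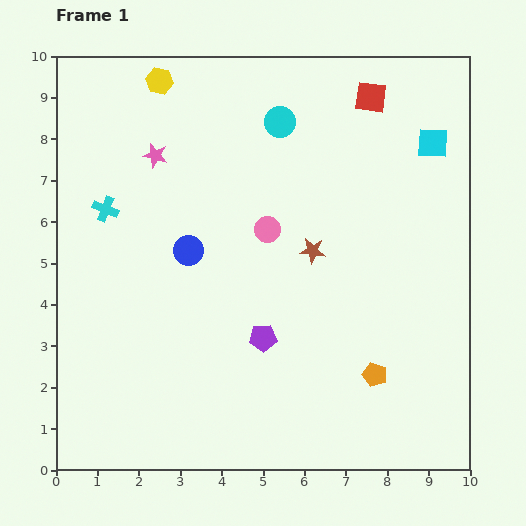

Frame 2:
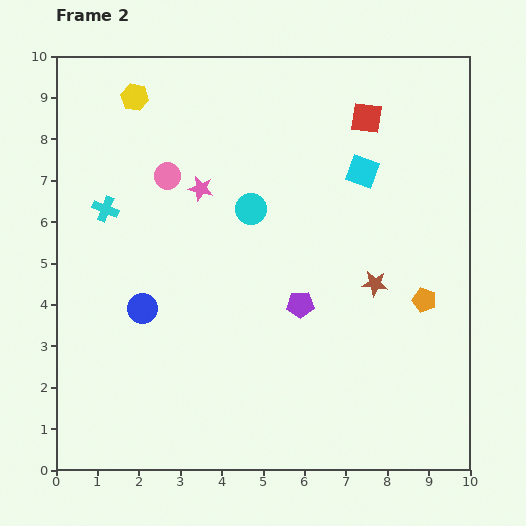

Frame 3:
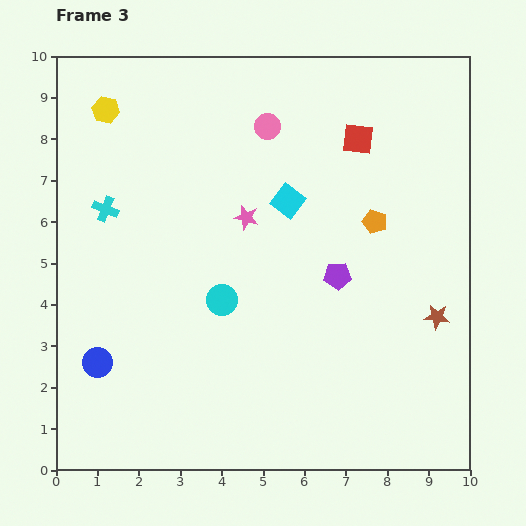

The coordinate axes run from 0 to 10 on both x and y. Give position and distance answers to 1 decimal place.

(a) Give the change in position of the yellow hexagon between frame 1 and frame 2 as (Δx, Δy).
(-0.6, -0.4)

The yellow hexagon was at (2.5, 9.4) in frame 1 and (1.9, 9.0) in frame 2.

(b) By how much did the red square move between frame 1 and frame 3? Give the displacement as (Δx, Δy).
(-0.3, -1.0)

The red square was at (7.6, 9.0) in frame 1 and (7.3, 8.0) in frame 3.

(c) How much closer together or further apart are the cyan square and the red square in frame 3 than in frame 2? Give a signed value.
+1.0

Distance in frame 2: 1.3. Distance in frame 3: 2.3.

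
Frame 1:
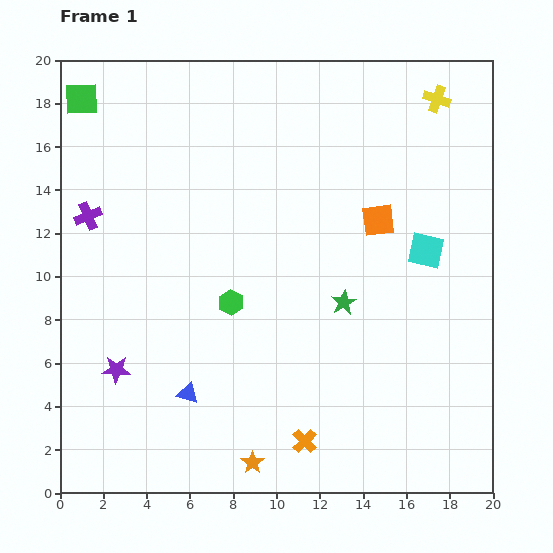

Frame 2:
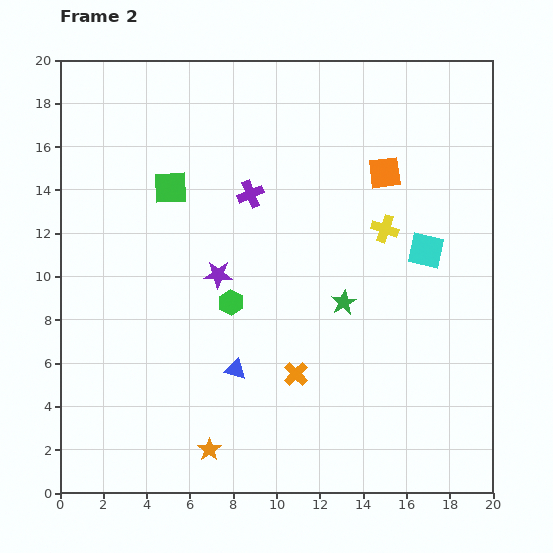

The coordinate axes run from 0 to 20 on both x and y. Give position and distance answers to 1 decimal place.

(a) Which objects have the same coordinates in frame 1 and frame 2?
the green hexagon, the cyan square, the green star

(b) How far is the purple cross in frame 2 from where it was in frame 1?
7.6

The purple cross moved from (1.3, 12.8) to (8.8, 13.8), a distance of √(7.5² + 1.0²) ≈ 7.6.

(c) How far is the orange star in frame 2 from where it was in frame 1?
2.1

The orange star moved from (8.9, 1.4) to (6.9, 2.0), a distance of √(2.0² + 0.6²) ≈ 2.1.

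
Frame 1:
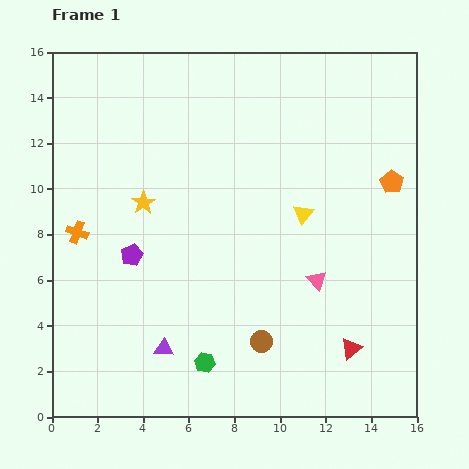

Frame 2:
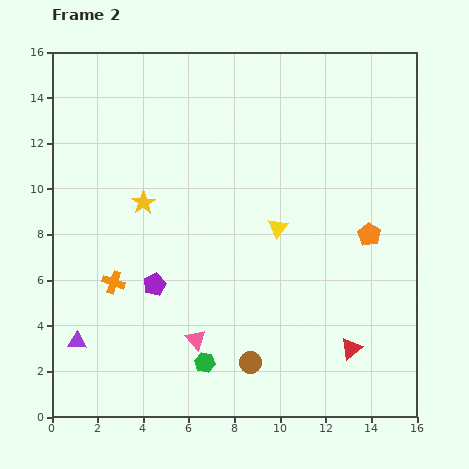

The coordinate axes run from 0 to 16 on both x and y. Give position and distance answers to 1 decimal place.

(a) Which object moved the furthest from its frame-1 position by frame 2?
the pink triangle

(moved 5.9; next 3.8)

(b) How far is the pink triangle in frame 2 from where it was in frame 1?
5.9

The pink triangle moved from (11.6, 6.0) to (6.3, 3.4), a distance of √(5.3² + 2.6²) ≈ 5.9.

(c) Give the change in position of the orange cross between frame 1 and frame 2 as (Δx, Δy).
(1.6, -2.2)

The orange cross was at (1.1, 8.1) in frame 1 and (2.7, 5.9) in frame 2.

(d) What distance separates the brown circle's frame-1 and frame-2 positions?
1.0

The brown circle moved from (9.2, 3.3) to (8.7, 2.4), a distance of √(0.5² + 0.9²) ≈ 1.0.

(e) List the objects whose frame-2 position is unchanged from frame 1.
the red triangle, the green hexagon, the yellow star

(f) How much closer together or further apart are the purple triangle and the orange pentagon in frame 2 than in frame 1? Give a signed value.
+1.2

Distance in frame 1: 12.4. Distance in frame 2: 13.6.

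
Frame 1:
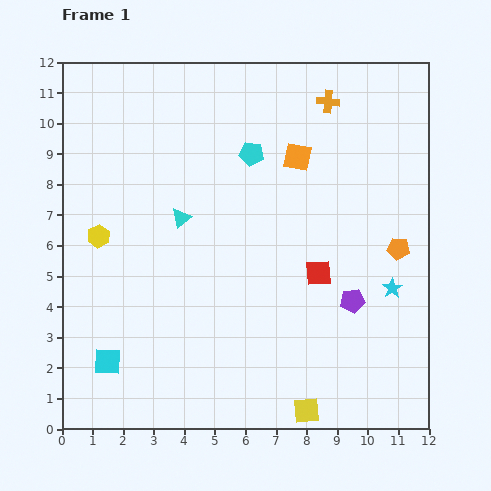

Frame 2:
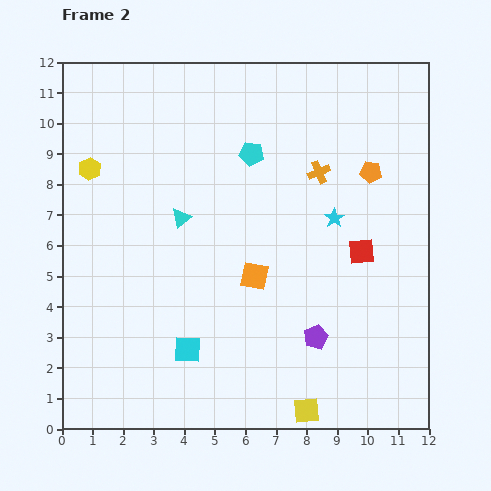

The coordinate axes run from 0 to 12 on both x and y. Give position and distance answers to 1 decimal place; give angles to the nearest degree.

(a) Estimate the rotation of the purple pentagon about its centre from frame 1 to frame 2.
16° counter-clockwise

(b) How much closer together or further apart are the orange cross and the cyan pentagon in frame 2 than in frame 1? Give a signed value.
-0.7

Distance in frame 1: 3.0. Distance in frame 2: 2.3.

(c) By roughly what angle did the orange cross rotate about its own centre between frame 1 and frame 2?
28° counter-clockwise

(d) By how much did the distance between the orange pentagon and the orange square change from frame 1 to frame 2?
+0.6

Distance in frame 1: 4.5. Distance in frame 2: 5.1.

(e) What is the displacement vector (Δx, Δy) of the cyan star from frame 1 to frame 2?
(-1.9, 2.3)

The cyan star was at (10.8, 4.6) in frame 1 and (8.9, 6.9) in frame 2.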